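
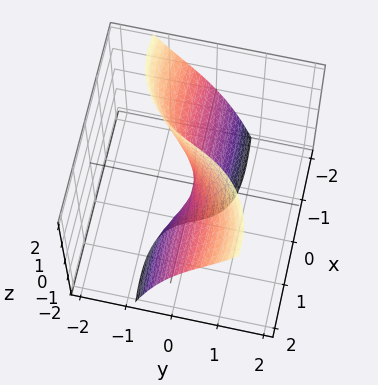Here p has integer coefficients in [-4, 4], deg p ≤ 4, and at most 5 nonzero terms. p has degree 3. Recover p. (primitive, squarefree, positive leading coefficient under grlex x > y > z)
deg p = 3. No degree-2 surface has this shape.
From the axis intercepts and sections: every point of the z-axis in the box is on the surface; every point of the x-axis in the box is on the surface; one y-axis crossing is at y = 0.
Assembling these constraints gives the stated polynomial.

2*x^2*y - 2*x*y^2 + 2*y^3 - 3*x*z + 3*y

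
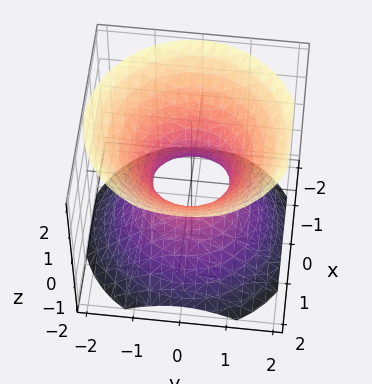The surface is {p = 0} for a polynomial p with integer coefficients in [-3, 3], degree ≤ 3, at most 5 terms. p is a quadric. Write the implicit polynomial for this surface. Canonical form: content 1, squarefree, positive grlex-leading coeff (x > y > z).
3*x^2 + 3*y^2 - 3*z^2 - 2

1. Degree: one connected sheet with a waist; a quadric, so deg p = 2.
2. Symmetries: mirror symmetry z ↦ −z ⇒ only even powers of z; every cross-section ⟂ z is a circle, so x, y appear only via x² + y².
3. From the visible intercepts: no z-intercept at any integer in the box; a circular section at z = 0 has radius between 0 and 1.
4. Matching integer coefficients to the picture gives p.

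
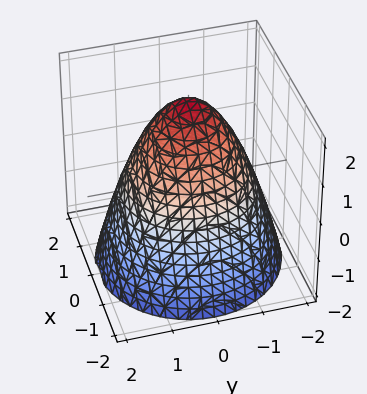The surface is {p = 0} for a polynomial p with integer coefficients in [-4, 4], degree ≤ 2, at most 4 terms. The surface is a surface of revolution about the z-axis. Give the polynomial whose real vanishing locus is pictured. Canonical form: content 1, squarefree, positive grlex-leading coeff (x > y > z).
First, degree: a generic line meets the surface in up to 2 points, so deg p = 2.
Then, symmetries: rotational symmetry about the z-axis ⇒ p depends on x, y only through x² + y².
Then, against the integer gridlines: a circular section at z = 0 has radius between 1 and 2; it crosses the z-axis at the gridline z = 2.
Finally, fitting integer coefficients to these (and the overall shape) gives p.

x^2 + y^2 + z - 2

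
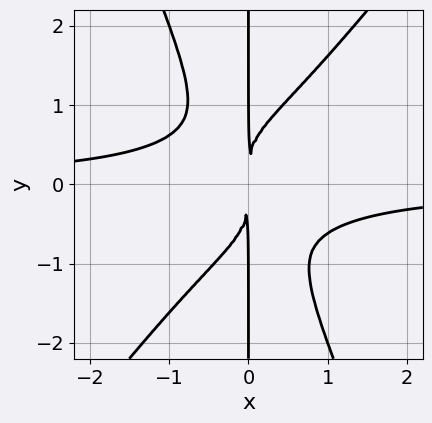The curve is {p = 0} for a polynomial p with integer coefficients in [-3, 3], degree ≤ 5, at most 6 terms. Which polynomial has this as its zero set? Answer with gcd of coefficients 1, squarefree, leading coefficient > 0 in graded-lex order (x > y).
3*x^3*y - x^2*y^2 - x*y^3 + 2*x^2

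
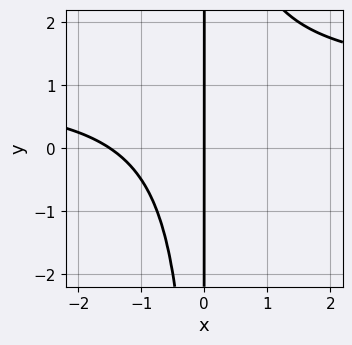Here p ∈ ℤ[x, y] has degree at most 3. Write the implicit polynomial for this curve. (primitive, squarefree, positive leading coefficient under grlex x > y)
1. The degree is 3 — no degree-2 curve has this shape.
2. Checking where it meets the axes: every point of the y-axis in the box is on the curve; one x-axis crossing is at x = 0.
3. Solving for integer coefficients yields p as stated.

2*x^2*y - 2*x^2 - 3*x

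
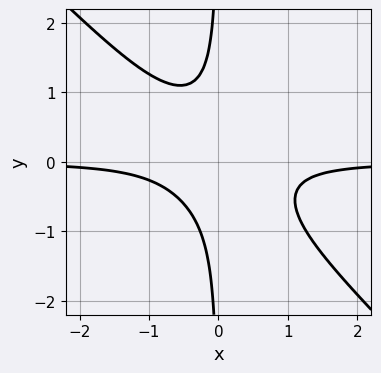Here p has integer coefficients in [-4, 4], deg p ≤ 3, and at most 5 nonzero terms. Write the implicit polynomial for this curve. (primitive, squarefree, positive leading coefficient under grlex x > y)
3*x^2*y + 3*x*y^2 + 1

(a) deg p = 3. No degree-2 curve has this shape.
(b) Reading off the gridlines: the curve avoids every integer x-axis point in the box; it misses every integer gridline on the y-axis.
(c) Matching integer coefficients to the picture gives p.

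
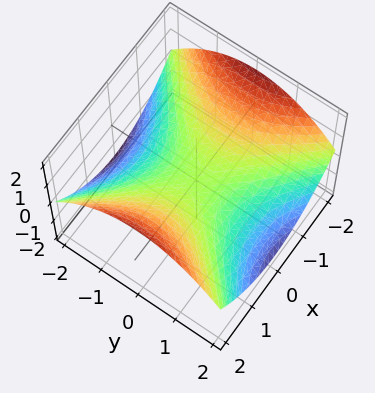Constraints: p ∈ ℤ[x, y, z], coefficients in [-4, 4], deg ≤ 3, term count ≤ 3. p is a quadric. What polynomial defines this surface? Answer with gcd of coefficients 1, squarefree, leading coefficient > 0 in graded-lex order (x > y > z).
x^2 - y^2 - 3*z

The degree is 2 — a hyperbolic paraboloid; a quadric.
Symmetries: it's symmetric under x → −x, forcing even powers of x; the y ↦ −y reflection is a symmetry, so y appears only in even powers.
Checking where it meets the axes: it crosses the x-axis at the gridline x = 0; it crosses the z-axis at the gridline z = 0; one y-axis crossing is at y = 0.
Solving for integer coefficients yields p as stated.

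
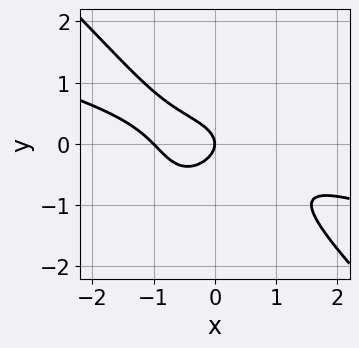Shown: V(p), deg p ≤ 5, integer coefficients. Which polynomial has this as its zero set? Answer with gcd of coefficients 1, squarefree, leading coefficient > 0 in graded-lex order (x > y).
First, the degree is 4 — a generic line meets the curve in up to 4 points.
Then, reading off the gridlines: it meets the y-axis at y = 0 (among the integer gridlines); the x-axis gridline crossings are at x ∈ {-1, 0}.
Finally, matching integer coefficients to the picture gives p.

x^4 + 3*x^3*y + 2*y^4 + 2*y^2 + x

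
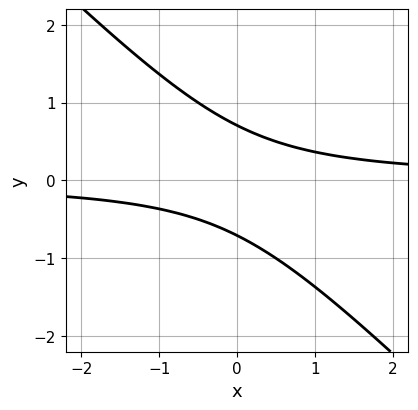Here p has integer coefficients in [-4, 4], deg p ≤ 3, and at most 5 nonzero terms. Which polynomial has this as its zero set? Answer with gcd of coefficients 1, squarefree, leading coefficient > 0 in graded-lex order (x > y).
2*x*y + 2*y^2 - 1

First, degree: the shape is more complex than any degree-1 curve, so deg p = 2.
Then, against the integer gridlines: the curve avoids every integer x-axis point in the box.
Finally, solving for integer coefficients yields p as stated.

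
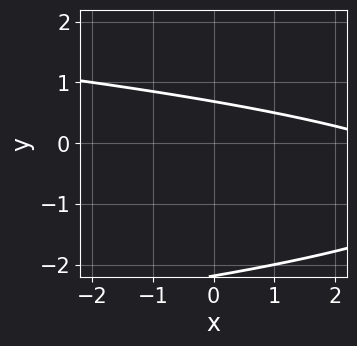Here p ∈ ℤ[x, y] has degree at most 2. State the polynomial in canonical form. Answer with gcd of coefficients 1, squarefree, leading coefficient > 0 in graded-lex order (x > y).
2*y^2 + x + 3*y - 3

1. deg p = 2. A generic line meets the curve in up to 2 points.
2. From the visible intercepts: the curve avoids every integer x-axis point in the box.
3. Assembling these constraints gives the stated polynomial.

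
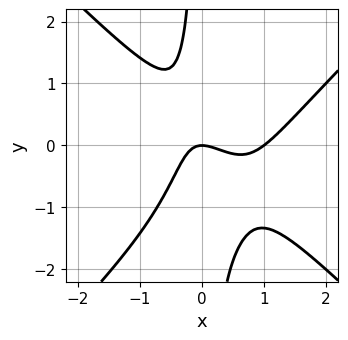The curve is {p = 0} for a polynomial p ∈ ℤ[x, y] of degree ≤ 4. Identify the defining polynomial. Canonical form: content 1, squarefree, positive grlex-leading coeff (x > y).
1. The degree is 3 — no degree-2 curve has this shape.
2. From the axis intercepts and sections: it meets the y-axis at y = 0 (among the integer gridlines); the x-axis gridline crossings are at x ∈ {0, 1}.
3. Solving for integer coefficients yields p as stated.

3*x^3 - 3*x*y^2 - 3*x^2 - 2*x*y - 2*y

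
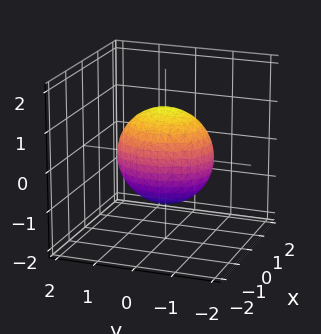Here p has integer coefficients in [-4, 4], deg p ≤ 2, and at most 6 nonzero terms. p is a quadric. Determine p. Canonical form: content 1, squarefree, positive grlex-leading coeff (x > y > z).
(a) Degree: bounded and convex; a quadric, so deg p = 2.
(b) Symmetries: the x ↦ −x reflection is a symmetry, so x appears only in even powers; the z ↦ −z reflection is a symmetry, so z appears only in even powers; the y ↦ −y reflection is a symmetry, so y appears only in even powers.
(c) Checking where it meets the axes: among the integer gridlines, it crosses the x-axis at x ∈ {-1, 1}.
(d) Putting this together gives p.

3*x^2 + 2*y^2 + 2*z^2 - 3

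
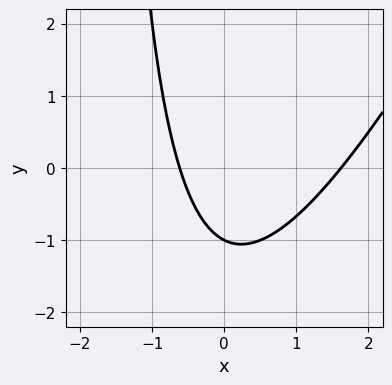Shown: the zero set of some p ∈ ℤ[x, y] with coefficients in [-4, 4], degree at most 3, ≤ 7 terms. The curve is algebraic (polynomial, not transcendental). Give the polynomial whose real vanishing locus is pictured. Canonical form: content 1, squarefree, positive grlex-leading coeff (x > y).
2*x^2 - x*y - 2*x - 2*y - 2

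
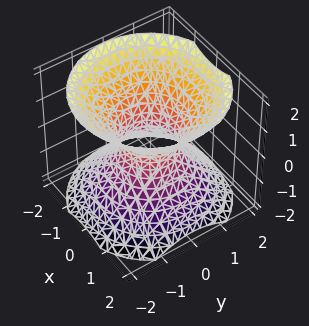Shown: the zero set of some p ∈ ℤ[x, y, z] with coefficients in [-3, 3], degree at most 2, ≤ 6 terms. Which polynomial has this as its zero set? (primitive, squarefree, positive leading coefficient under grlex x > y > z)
deg p = 2.
By symmetry, every cross-section ⟂ z is a circle, so x, y appear only via x² + y².
Reading off the gridlines: the surface avoids every integer z-axis point in the box; a circular section at z = 0 has radius between 0 and 1.
Assembling these constraints gives the stated polynomial.

3*x^2 + 3*y^2 - 3*z^2 - 2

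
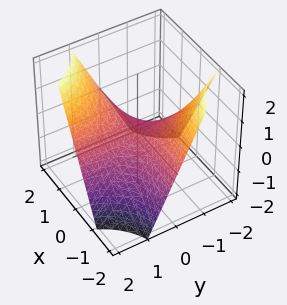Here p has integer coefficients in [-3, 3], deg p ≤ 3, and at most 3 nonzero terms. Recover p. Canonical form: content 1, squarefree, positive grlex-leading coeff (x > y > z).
First, the degree is 2 — a hyperbolic paraboloid; a quadric.
Then, reading off the gridlines: every point of the y-axis in the box is on the surface; it meets the z-axis at z = 0 (among the integer gridlines).
Finally, together with the visible shape, these determine p as stated.

x*y - z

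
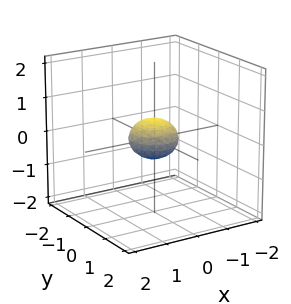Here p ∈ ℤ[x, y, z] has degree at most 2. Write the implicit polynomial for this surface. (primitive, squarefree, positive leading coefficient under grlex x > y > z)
2*x^2 + 2*y^2 + 3*z^2 - 1

(a) Degree: a closed, bounded, convex surface; a quadric, so deg p = 2.
(b) Symmetries: it's symmetric under z → −z, forcing even powers of z; the surface is invariant under rotation about z: p = q(x² + y², z).
(c) From the visible intercepts: a circular section at z = 0 has radius between 0 and 1.
(d) Solving for integer coefficients yields p as stated.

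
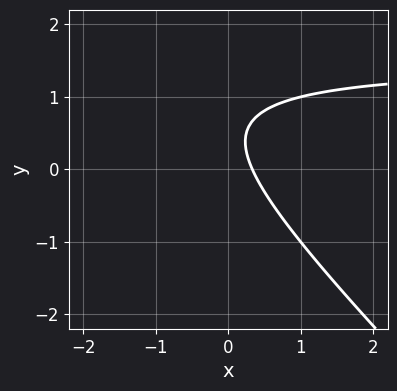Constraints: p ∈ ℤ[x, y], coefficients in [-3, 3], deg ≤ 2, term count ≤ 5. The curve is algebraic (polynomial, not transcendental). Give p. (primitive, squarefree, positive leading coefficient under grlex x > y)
1. deg p = 2. No degree-1 curve has this shape.
2. From the visible intercepts: it misses every integer gridline on the y-axis.
3. These observations pin down the coefficients.

2*x*y + 2*y^2 - 3*x - 2*y + 1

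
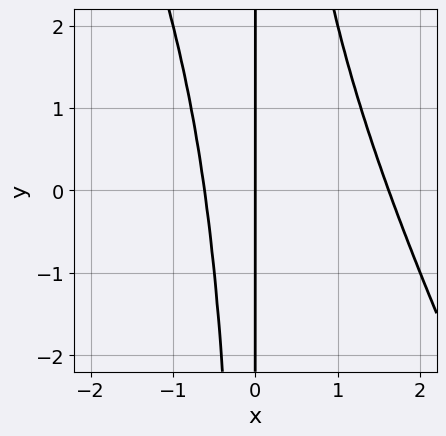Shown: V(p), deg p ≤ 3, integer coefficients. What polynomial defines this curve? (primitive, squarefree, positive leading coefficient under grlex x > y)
First, degree: the shape is more complex than any degree-2 curve, so deg p = 3.
Then, from the axis intercepts and sections: the visible y-axis segment lies entirely on the curve; it crosses the x-axis at the gridline x = 0.
Finally, matching integer coefficients to the picture gives p.

2*x^3 + x^2*y - 2*x^2 - 2*x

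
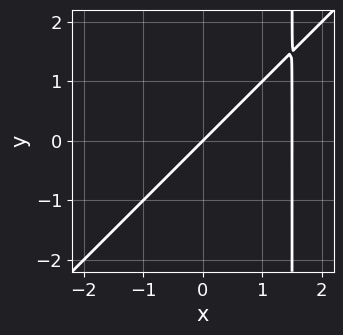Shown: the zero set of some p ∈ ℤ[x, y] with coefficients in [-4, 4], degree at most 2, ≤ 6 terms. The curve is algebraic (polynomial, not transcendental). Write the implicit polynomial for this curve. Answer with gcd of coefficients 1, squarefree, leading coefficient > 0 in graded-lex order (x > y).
1. The degree is 2 — no degree-1 curve has this shape.
2. Reading off the gridlines: it crosses the x-axis at the gridline x = 0; it meets the y-axis at y = 0 (among the integer gridlines).
3. Putting this together gives p.

2*x^2 - 2*x*y - 3*x + 3*y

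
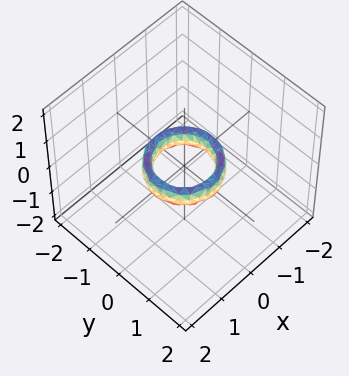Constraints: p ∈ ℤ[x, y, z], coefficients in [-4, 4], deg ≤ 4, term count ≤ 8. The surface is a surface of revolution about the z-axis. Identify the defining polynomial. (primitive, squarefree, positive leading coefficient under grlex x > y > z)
2*x^4 + 4*x^2*y^2 + 2*y^4 - 3*x^2 - 3*y^2 + z^2 + 1

The degree is 4 — no degree-3 surface has this shape.
By symmetry, every cross-section ⟂ z is a circle, so x, y appear only via x² + y².
Against the integer gridlines: among the integer gridlines, it crosses the x-axis at x ∈ {-1, 1}; the y-axis gridline crossings are at y ∈ {-1, 1}; a circular section at z = 0 has radius between 0 and 1.
These observations pin down the coefficients.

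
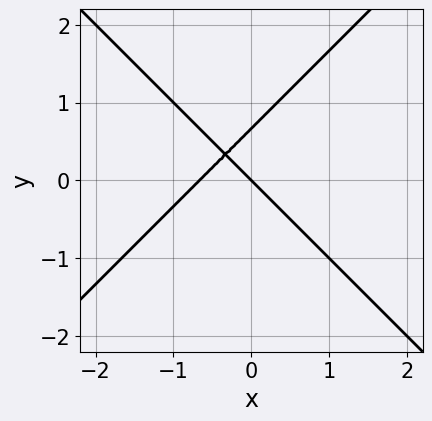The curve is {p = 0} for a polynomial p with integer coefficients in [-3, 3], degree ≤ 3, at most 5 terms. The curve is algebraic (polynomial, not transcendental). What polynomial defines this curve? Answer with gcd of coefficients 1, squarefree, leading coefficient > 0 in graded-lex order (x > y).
3*x^2 - 3*y^2 + 2*x + 2*y

(a) Degree: no degree-1 curve has this shape, so deg p = 2.
(b) From the visible intercepts: it crosses the x-axis at the gridline x = 0; one y-axis crossing is at y = 0.
(c) Solving for integer coefficients yields p as stated.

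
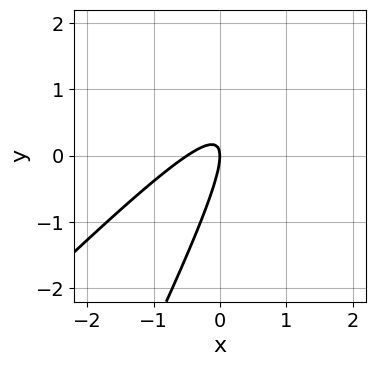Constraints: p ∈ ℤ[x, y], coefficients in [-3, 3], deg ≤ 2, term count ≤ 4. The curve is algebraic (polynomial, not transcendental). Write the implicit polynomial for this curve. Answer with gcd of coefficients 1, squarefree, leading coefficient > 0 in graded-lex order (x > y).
2*x^2 - 3*x*y + y^2 + x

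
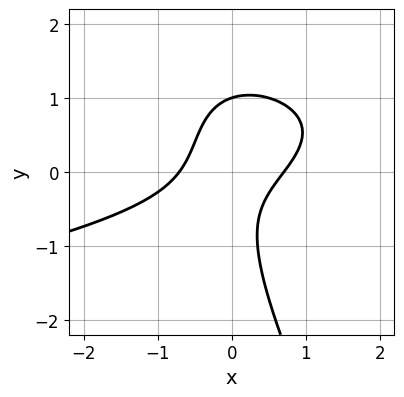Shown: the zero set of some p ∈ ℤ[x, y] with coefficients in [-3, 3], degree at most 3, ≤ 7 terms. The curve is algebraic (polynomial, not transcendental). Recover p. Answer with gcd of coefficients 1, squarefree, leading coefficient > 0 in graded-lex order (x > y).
2*x*y^2 + y^3 + 2*x^2 - 3*x*y - 1

(a) The degree is 3 — a generic line meets the curve in up to 3 points.
(b) Observable constraints: it crosses the y-axis at the gridline y = 1.
(c) Solving for integer coefficients yields p as stated.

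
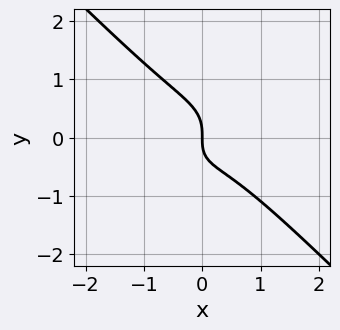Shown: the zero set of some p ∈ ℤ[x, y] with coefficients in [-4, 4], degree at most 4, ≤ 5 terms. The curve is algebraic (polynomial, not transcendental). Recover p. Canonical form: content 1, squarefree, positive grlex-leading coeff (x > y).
3*x^3 + 3*y^3 + x*y + 2*x

(a) deg p = 3. A generic line meets the curve in up to 3 points.
(b) Checking where it meets the axes: one x-axis crossing is at x = 0; it crosses the y-axis at the gridline y = 0.
(c) Together with the visible shape, these determine p as stated.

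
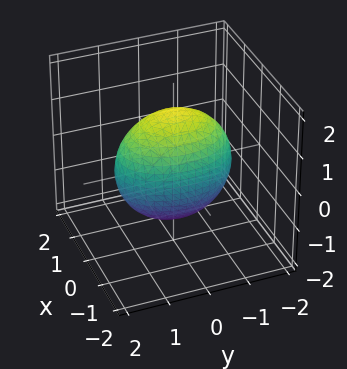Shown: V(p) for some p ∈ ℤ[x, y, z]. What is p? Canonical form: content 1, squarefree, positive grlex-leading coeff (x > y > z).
2*x^2 + y^2 + z^2 - 2

1. The degree is 2 — a closed, bounded, convex surface; a quadric.
2. Symmetries: mirror symmetry z ↦ −z ⇒ only even powers of z; mirror symmetry x ↦ −x ⇒ only even powers of x; it's symmetric under y → −y, forcing even powers of y.
3. From the axis intercepts and sections: among the integer gridlines, it crosses the x-axis at x ∈ {-1, 1}.
4. Putting this together gives p.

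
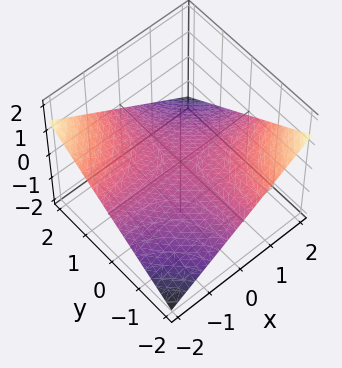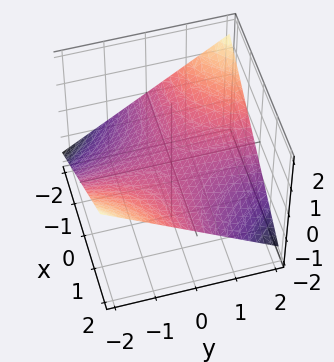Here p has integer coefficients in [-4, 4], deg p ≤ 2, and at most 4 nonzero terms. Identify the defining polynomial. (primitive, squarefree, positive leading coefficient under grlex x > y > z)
1. Degree: a hyperbolic paraboloid; a quadric, so deg p = 2.
2. Checking where it meets the axes: one z-axis crossing is at z = 0; every point of the y-axis in the box is on the surface.
3. Fitting integer coefficients to these (and the overall shape) gives p. Check: (2, 0, 0) on the x-axis lies on the surface, and p(2, 0, 0) = 0. ✓

x*y + 3*z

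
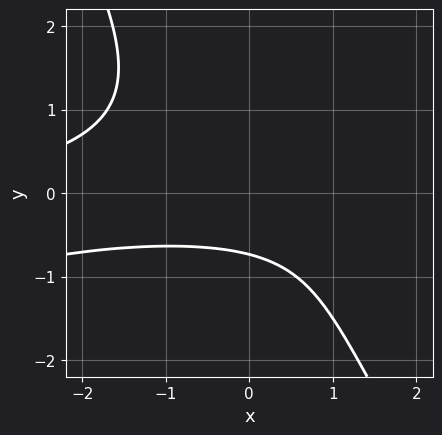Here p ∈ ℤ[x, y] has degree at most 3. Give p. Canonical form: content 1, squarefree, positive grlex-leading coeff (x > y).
1. deg p = 3. No degree-2 curve has this shape.
2. Against the integer gridlines: it misses every integer gridline on the x-axis.
3. Assembling these constraints gives the stated polynomial.

x^2*y - 3*x*y^2 - 2*y^3 - 3*y - 3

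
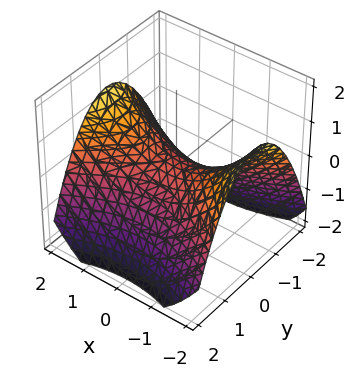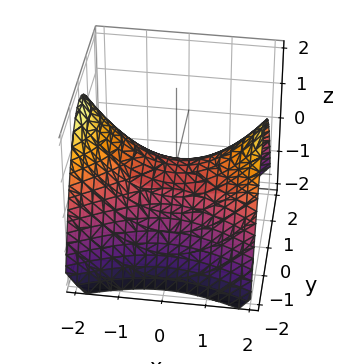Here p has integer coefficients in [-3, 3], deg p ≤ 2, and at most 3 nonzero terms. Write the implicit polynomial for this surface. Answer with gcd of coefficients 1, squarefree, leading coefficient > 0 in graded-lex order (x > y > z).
x^2 - 2*y^2 - 3*z

The degree is 2 — a hyperbolic paraboloid; a quadric.
Symmetries: mirror symmetry x ↦ −x ⇒ only even powers of x; mirror symmetry y ↦ −y ⇒ only even powers of y.
Observable constraints: it crosses the z-axis at the gridline z = 0; it crosses the x-axis at the gridline x = 0.
Assembling these constraints gives the stated polynomial.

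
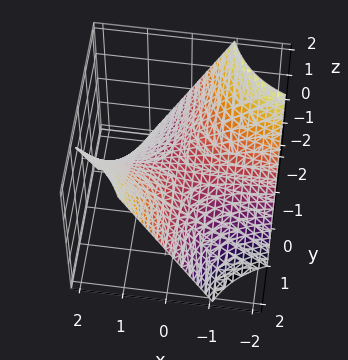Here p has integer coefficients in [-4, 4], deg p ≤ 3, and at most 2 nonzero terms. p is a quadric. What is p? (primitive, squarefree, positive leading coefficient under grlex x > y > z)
x*y - z

First, degree: a saddle surface; a quadric, so deg p = 2.
Next, checking where it meets the axes: it meets the z-axis at z = 0 (among the integer gridlines); the visible x-axis segment lies entirely on the surface; every point of the y-axis in the box is on the surface.
Finally, putting this together gives p.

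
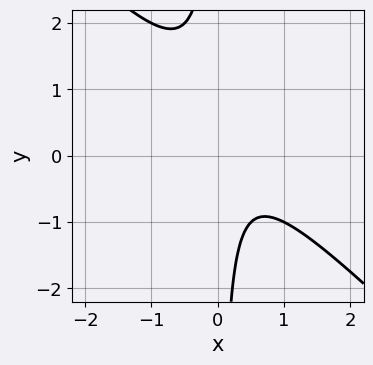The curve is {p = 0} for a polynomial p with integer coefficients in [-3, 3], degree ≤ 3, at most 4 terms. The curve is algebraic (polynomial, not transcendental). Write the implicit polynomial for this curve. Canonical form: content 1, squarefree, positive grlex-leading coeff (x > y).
(a) Degree: no degree-1 curve has this shape, so deg p = 2.
(b) Checking where it meets the axes: the curve avoids every integer x-axis point in the box; it misses every integer gridline on the y-axis.
(c) Fitting integer coefficients to these (and the overall shape) gives p.

2*x^2 + 2*x*y - x + 1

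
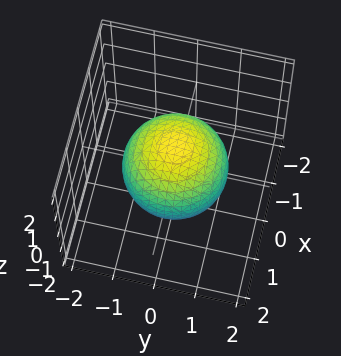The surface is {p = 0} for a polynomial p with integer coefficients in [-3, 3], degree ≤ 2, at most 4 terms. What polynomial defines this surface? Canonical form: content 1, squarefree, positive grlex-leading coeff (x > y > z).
First, deg p = 2. Bounded and convex; a quadric.
Next, symmetries: mirror symmetry z ↦ −z ⇒ only even powers of z; rotational symmetry about the z-axis ⇒ p depends on x, y only through x² + y².
Next, reading off the gridlines: a circular section at z = 0 has radius between 1 and 2.
Finally, matching integer coefficients to the picture gives p.

2*x^2 + 2*y^2 + 2*z^2 - 3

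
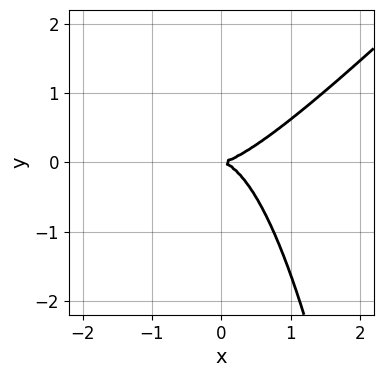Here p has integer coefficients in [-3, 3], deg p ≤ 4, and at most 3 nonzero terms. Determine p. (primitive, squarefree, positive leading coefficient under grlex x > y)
x^3 - x^2*y - y^2

Degree: no degree-2 curve has this shape, so deg p = 3.
Against the integer gridlines: it meets the y-axis at y = 0 (among the integer gridlines); one x-axis crossing is at x = 0.
Together with the visible shape, these determine p as stated.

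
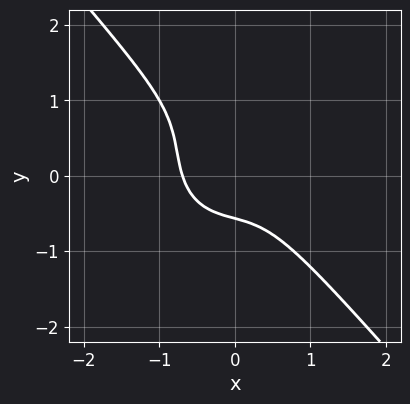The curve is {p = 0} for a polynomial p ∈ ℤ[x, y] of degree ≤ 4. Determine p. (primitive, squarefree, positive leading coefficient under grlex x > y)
3*x^3 + 2*y^3 - 2*x*y - 2*y^2 + 1

1. deg p = 3.
2. The integer polynomial consistent with all of this is the stated p.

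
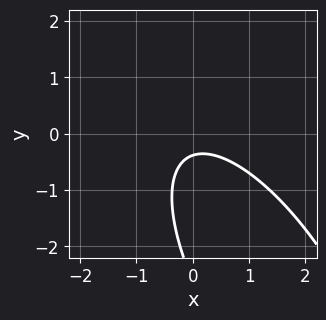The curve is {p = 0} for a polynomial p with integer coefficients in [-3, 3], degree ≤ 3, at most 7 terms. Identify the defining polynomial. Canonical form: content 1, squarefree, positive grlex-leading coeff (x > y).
First, the degree is 2 — no degree-1 curve has this shape.
Then, from the visible intercepts: the curve avoids every integer x-axis point in the box.
Finally, fitting integer coefficients to these (and the overall shape) gives p.

2*x^2 + 2*x*y + y^2 + 3*y + 1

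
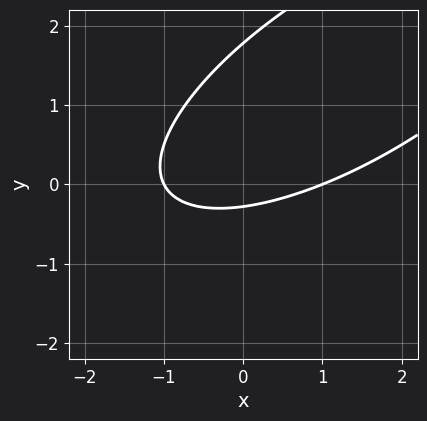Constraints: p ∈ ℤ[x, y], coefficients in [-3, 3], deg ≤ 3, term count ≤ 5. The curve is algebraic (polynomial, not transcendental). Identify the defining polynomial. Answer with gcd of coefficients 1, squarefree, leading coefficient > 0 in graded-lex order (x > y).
x^2 - 2*x*y + 2*y^2 - 3*y - 1

Degree: no degree-1 curve has this shape, so deg p = 2.
Reading off the gridlines: among the integer gridlines, it crosses the x-axis at x ∈ {-1, 1}.
Assembling these constraints gives the stated polynomial.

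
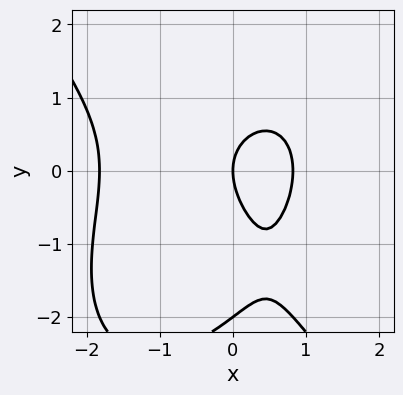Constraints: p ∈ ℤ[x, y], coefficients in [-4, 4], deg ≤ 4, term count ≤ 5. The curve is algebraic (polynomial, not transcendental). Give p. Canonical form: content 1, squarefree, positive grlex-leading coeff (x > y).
(a) Degree: a generic line meets the curve in up to 3 points, so deg p = 3.
(b) Checking where it meets the axes: among the integer gridlines, it crosses the y-axis at y ∈ {-2, 0}; one x-axis crossing is at x = 0.
(c) Together with the visible shape, these determine p as stated.

2*x^3 + y^3 + 2*x^2 + 2*y^2 - 3*x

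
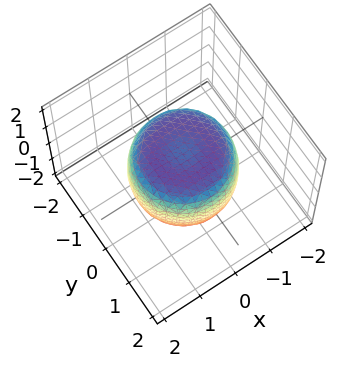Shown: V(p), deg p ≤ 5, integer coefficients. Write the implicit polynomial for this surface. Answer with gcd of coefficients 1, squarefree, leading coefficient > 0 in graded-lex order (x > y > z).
x^4 + 2*x^2*y^2 + y^4 - x^2 - y^2 + z^2 - 1

1. The degree is 4 — no degree-3 surface has this shape.
2. Symmetries: every cross-section ⟂ z is a circle, so x, y appear only via x² + y².
3. Reading off the gridlines: among the integer gridlines, it crosses the z-axis at z ∈ {-1, 1}; a circular section at z = -1 has radius exactly 1.
4. Fitting integer coefficients to these (and the overall shape) gives p.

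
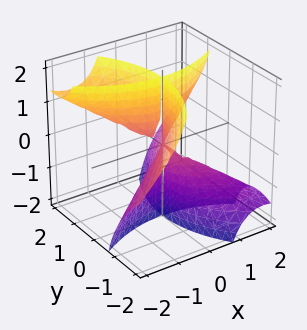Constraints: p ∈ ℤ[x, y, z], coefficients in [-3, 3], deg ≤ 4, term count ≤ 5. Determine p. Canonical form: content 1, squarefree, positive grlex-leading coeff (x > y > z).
x^3 - 3*x*y*z - y^3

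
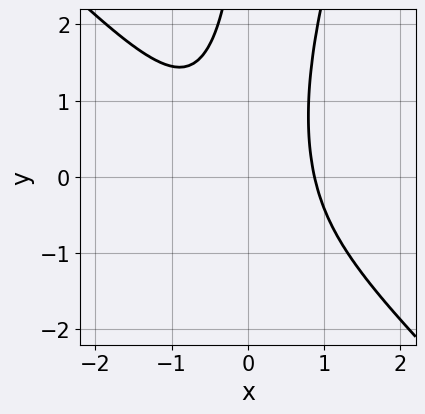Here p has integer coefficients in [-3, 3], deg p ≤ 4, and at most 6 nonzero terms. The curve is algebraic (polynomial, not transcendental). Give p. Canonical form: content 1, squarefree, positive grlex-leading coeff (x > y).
3*x^3 + 2*x^2*y - x*y^2 - 2

First, degree: the shape is more complex than any degree-2 curve, so deg p = 3.
Then, reading off the gridlines: the curve avoids every integer y-axis point in the box.
Finally, together with the visible shape, these determine p as stated.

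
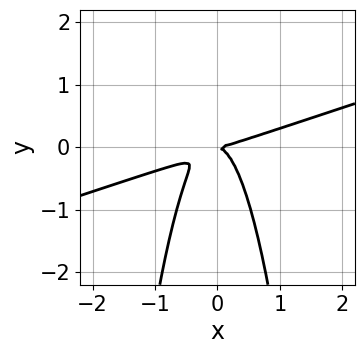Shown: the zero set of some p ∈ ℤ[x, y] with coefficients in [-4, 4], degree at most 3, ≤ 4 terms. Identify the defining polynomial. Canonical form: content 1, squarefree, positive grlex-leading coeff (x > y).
deg p = 3. No degree-2 curve has this shape.
Checking where it meets the axes: it crosses the y-axis at the gridline y = 0; it meets the x-axis at x = 0 (among the integer gridlines).
The integer polynomial consistent with all of this is the stated p.

x^3 - 3*x^2*y - y^2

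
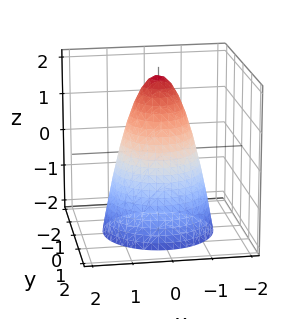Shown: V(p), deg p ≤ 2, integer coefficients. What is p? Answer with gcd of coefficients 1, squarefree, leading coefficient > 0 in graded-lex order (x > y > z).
2*x^2 + 2*y^2 + z - 2

The degree is 2 — no degree-1 surface has this shape.
Symmetries: rotational symmetry about the z-axis ⇒ p depends on x, y only through x² + y².
Checking where it meets the axes: a circular section at z = -1 has radius between 1 and 2; one z-axis crossing is at z = 2; among the integer gridlines, it crosses the y-axis at y ∈ {-1, 1}.
The integer polynomial consistent with all of this is the stated p. Check: (-1, 0, 0) on the x-axis lies on the surface, and p(-1, 0, 0) = 0. ✓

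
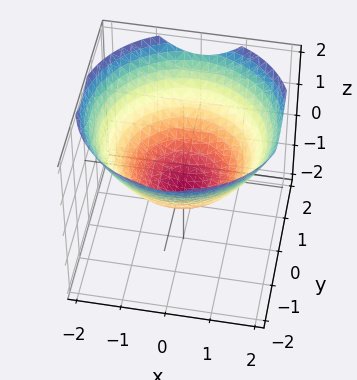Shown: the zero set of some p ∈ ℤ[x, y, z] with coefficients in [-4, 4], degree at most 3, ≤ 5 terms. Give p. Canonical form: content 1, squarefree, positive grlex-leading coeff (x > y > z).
The degree is 2 — a generic line meets the surface in up to 2 points.
Symmetries: rotational symmetry about the z-axis ⇒ p depends on x, y only through x² + y².
From the visible intercepts: among the integer gridlines, it crosses the x-axis at x ∈ {-1, 1}; the y-axis gridline crossings are at y ∈ {-1, 1}; a circular section at z = 0 has radius exactly 1.
The integer polynomial consistent with all of this is the stated p.

x^2 + y^2 - 2*z - 1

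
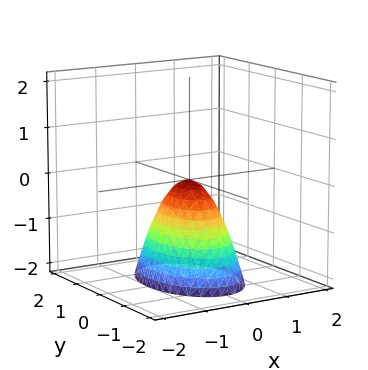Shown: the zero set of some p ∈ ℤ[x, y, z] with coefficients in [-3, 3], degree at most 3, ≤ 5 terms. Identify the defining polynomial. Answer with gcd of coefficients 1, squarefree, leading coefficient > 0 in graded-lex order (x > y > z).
2*x^2 + y^2 + z

First, deg p = 2. A paraboloid; a quadric.
Next, symmetries: the y ↦ −y reflection is a symmetry, so y appears only in even powers; the x ↦ −x reflection is a symmetry, so x appears only in even powers.
Next, checking where it meets the axes: one x-axis crossing is at x = 0; one z-axis crossing is at z = 0; it meets the y-axis at y = 0 (among the integer gridlines).
Finally, together with the visible shape, these determine p as stated.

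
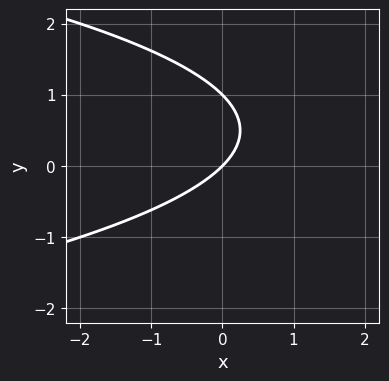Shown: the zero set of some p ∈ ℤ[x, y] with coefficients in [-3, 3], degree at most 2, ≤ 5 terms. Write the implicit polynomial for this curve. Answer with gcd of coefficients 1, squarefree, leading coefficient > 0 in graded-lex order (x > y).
y^2 + x - y

First, deg p = 2. No degree-1 curve has this shape.
Next, observable constraints: the y-axis gridline crossings are at y ∈ {0, 1}; it crosses the x-axis at the gridline x = 0.
Finally, fitting integer coefficients to these (and the overall shape) gives p.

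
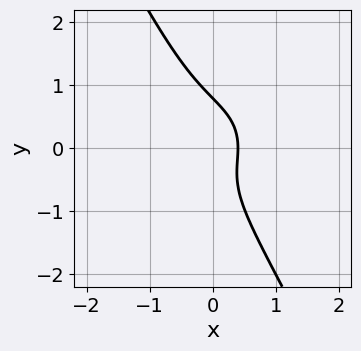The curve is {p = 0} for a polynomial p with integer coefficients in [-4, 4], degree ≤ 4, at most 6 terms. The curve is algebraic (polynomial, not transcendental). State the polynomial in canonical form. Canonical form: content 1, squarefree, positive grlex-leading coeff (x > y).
3*x^3 + 3*x*y^2 + 2*y^3 + 2*x - 1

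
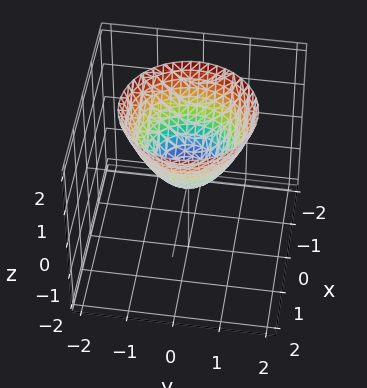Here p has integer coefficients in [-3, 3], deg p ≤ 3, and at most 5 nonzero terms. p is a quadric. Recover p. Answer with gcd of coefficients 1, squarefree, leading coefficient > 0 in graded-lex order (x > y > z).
Degree: a single bowl opening along one axis; a quadric, so deg p = 2.
Symmetries: rotational symmetry about the z-axis ⇒ p depends on x, y only through x² + y².
Checking where it meets the axes: it meets the x-axis at x = 0 (among the integer gridlines); one y-axis crossing is at y = 0; a circular section at z = 1 has radius exactly 1; one z-axis crossing is at z = 0.
Matching integer coefficients to the picture gives p.

x^2 + y^2 - z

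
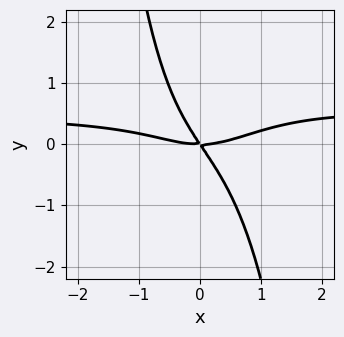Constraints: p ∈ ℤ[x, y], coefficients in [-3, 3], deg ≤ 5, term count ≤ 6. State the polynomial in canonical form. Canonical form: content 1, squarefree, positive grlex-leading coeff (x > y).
2*x^3*y - x^3 - x^2*y + 3*x*y + 2*y^2

1. Degree: the shape is more complex than any degree-3 curve, so deg p = 4.
2. Checking where it meets the axes: it meets the x-axis at x = 0 (among the integer gridlines); it crosses the y-axis at the gridline y = 0.
3. Matching integer coefficients to the picture gives p.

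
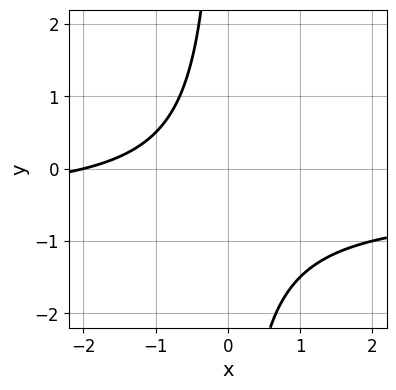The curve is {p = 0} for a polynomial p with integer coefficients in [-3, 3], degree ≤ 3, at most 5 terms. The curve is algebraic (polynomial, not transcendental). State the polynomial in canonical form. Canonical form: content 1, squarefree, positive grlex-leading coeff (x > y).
First, the degree is 2 — a generic line meets the curve in up to 2 points.
Then, observable constraints: it meets the x-axis at x = -2 (among the integer gridlines); the curve avoids every integer y-axis point in the box.
Finally, these observations pin down the coefficients.

2*x*y + x + 2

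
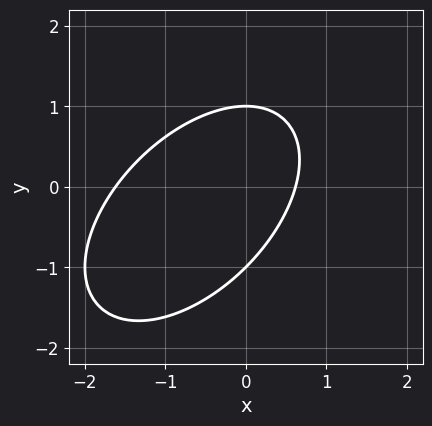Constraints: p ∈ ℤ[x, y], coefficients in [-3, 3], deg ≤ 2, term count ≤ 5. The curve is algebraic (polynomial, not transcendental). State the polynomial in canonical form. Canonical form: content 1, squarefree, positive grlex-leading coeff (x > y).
1. Degree: a generic line meets the curve in up to 2 points, so deg p = 2.
2. From the axis intercepts and sections: the y-axis gridline crossings are at y ∈ {-1, 1}.
3. Putting this together gives p.

x^2 - x*y + y^2 + x - 1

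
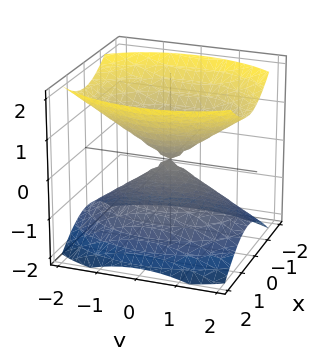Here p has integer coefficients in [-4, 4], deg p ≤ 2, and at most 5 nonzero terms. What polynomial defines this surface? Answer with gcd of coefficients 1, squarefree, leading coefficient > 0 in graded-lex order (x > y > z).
2*x^2 + y^2 - 2*z^2

The picture has 2 separate pieces.
Degree: two nappes meeting at a single point; a quadric, so deg p = 2.
Symmetries: mirror symmetry y ↦ −y ⇒ only even powers of y; mirror symmetry z ↦ −z ⇒ only even powers of z; it's symmetric under x → −x, forcing even powers of x.
From the axis intercepts and sections: it meets the x-axis at x = 0 (among the integer gridlines); it meets the y-axis at y = 0 (among the integer gridlines); it crosses the z-axis at the gridline z = 0.
Together with the visible shape, these determine p as stated.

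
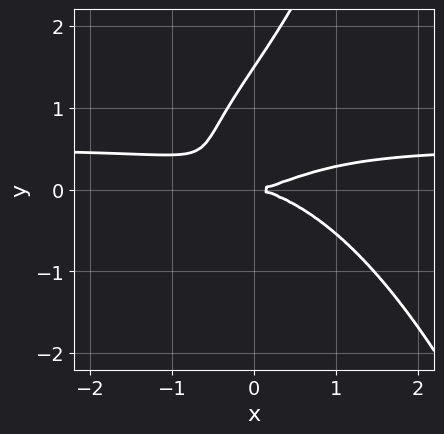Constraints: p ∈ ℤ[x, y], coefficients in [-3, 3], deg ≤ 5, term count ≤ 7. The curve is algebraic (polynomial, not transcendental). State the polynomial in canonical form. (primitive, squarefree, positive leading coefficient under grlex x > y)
First, deg p = 4. A generic line meets the curve in up to 4 points.
Then, from the visible intercepts: one y-axis crossing is at y = 0; one x-axis crossing is at x = 0.
Finally, putting this together gives p.

2*x^3*y - x^3 + 3*x*y^2 - 2*y^3 + 3*y^2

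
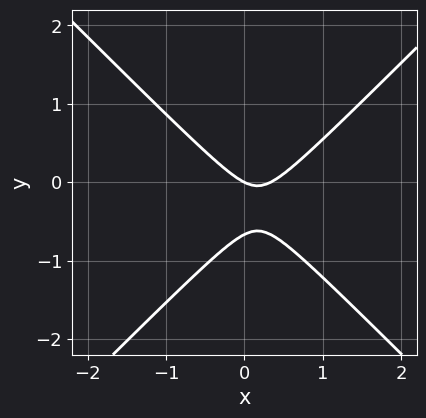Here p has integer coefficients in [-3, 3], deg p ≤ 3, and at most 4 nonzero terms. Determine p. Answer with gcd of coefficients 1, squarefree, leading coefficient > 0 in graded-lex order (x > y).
(a) deg p = 2. The shape is more complex than any degree-1 curve.
(b) Against the integer gridlines: it crosses the y-axis at the gridline y = 0; one x-axis crossing is at x = 0.
(c) Putting this together gives p.

3*x^2 - 3*y^2 - x - 2*y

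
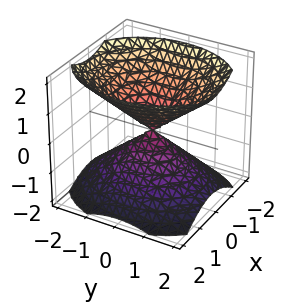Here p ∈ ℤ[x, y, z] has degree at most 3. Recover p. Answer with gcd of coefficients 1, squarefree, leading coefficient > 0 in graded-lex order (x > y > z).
3*x^2 + 2*y^2 - 3*z^2

(a) There are 2 components. Treating them together as one polynomial.
(b) deg p = 2. A double cone through the origin; a quadric.
(c) Symmetries: mirror symmetry y ↦ −y ⇒ only even powers of y; mirror symmetry z ↦ −z ⇒ only even powers of z; it's symmetric under x → −x, forcing even powers of x.
(d) Reading off the gridlines: one y-axis crossing is at y = 0; one z-axis crossing is at z = 0.
(e) These observations pin down the coefficients.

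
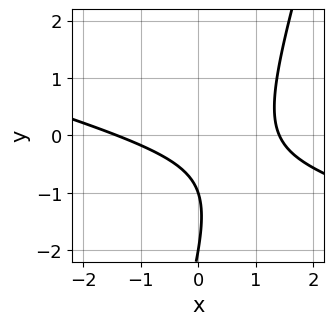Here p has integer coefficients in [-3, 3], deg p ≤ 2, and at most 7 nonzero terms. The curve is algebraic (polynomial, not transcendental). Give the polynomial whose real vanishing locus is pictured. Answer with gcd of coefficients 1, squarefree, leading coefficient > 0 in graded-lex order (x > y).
x^2 + 3*x*y - y^2 - 3*y - 2

1. The degree is 2 — a generic line meets the curve in up to 2 points.
2. Against the integer gridlines: among the integer gridlines, it crosses the y-axis at y ∈ {-2, -1}.
3. These observations pin down the coefficients.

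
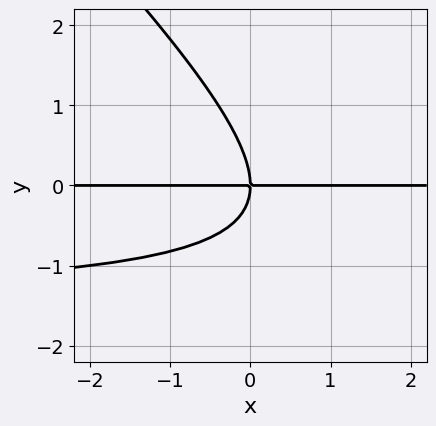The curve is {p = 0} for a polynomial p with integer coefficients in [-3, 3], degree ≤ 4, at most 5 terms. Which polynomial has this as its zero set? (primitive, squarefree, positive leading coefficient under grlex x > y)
2*x*y^2 + 2*y^3 + 3*x*y

1. deg p = 3.
2. Reading off the gridlines: every point of the x-axis in the box is on the curve; it crosses the y-axis at the gridline y = 0.
3. Fitting integer coefficients to these (and the overall shape) gives p.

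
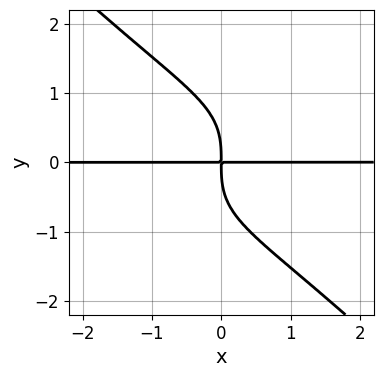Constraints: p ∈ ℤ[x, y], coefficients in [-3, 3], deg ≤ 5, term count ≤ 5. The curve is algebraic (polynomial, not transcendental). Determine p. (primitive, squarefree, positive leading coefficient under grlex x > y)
Degree: the shape is more complex than any degree-3 curve, so deg p = 4.
Against the integer gridlines: every point of the x-axis in the box is on the curve.
Matching integer coefficients to the picture gives p.

x^2*y^2 - y^4 - 2*x*y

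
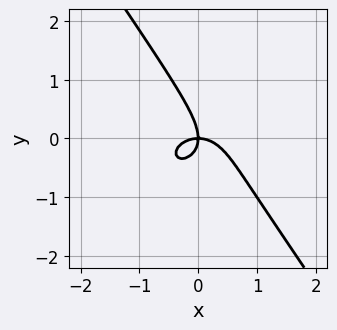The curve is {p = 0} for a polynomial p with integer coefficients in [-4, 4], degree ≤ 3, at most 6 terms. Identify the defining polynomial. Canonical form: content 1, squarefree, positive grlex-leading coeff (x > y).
First, degree: a generic line meets the curve in up to 3 points, so deg p = 3.
Then, against the integer gridlines: one x-axis crossing is at x = 0; it crosses the y-axis at the gridline y = 0.
Finally, the integer polynomial consistent with all of this is the stated p.

x^3 + x*y^2 + y^3 + x*y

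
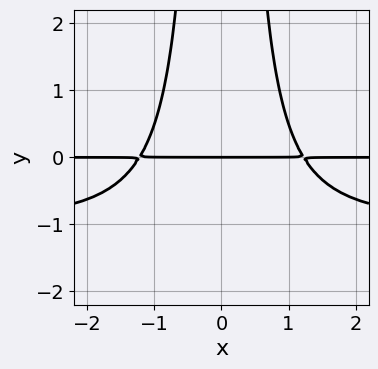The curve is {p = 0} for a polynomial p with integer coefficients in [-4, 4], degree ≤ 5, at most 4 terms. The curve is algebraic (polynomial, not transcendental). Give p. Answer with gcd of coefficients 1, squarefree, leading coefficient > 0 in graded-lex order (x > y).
The degree is 4 — the shape is more complex than any degree-3 curve.
Symmetries: it's symmetric under x → −x, forcing even powers of x.
Against the integer gridlines: every point of the x-axis in the box is on the curve; one y-axis crossing is at y = 0.
Matching integer coefficients to the picture gives p.

2*x^2*y^2 + 2*x^2*y - 3*y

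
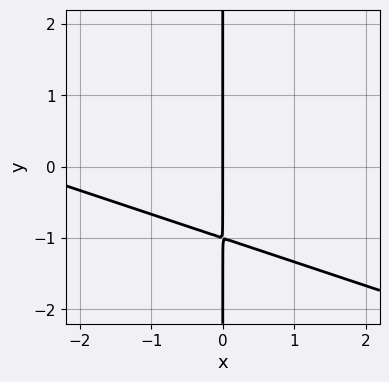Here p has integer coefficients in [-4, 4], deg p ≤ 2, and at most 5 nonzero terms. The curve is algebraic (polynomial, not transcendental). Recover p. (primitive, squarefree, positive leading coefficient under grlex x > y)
(a) deg p = 2.
(b) From the visible intercepts: one x-axis crossing is at x = 0; the visible y-axis segment lies entirely on the curve.
(c) Putting this together gives p.

x^2 + 3*x*y + 3*x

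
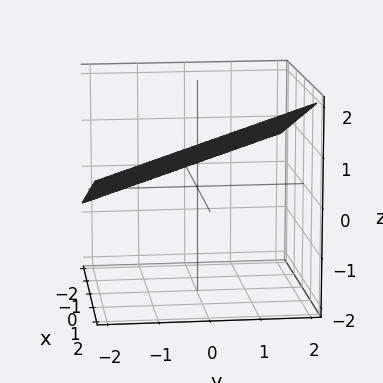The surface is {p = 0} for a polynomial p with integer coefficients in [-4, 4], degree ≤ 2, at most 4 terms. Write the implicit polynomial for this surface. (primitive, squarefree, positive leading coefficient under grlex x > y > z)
x + y - 3*z + 2

The degree is 1 — every cross-section is a straight line — this is a plane.
From the axis intercepts and sections: it crosses the x-axis at the gridline x = -2; it meets the y-axis at y = -2 (among the integer gridlines).
Fitting integer coefficients to these (and the overall shape) gives p.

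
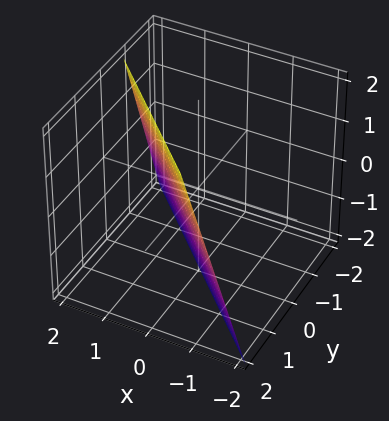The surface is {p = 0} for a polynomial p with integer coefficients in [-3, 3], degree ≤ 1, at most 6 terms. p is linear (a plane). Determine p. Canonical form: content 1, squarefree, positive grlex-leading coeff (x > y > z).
3*x + 3*y - z - 2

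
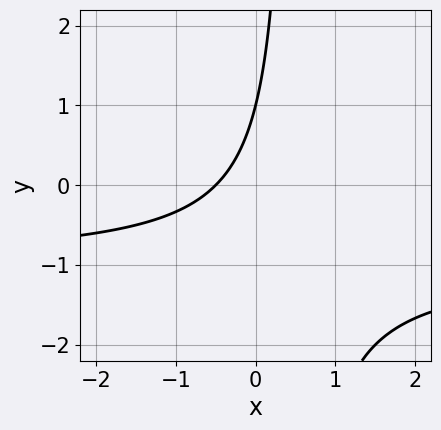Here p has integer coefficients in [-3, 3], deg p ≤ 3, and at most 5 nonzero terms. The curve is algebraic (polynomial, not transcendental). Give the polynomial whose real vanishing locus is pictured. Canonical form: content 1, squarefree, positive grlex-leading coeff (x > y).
deg p = 2.
From the axis intercepts and sections: one y-axis crossing is at y = 1.
These observations pin down the coefficients.

2*x*y + 2*x - y + 1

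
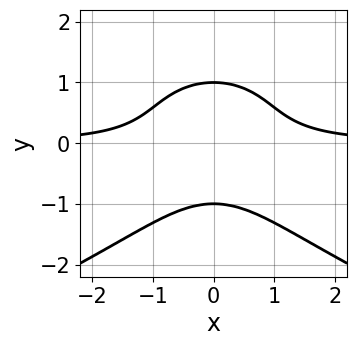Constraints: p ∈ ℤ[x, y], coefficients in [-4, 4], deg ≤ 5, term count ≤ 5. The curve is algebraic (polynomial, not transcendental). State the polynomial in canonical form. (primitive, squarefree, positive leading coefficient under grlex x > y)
2*y^4 + 3*x^2*y - 2

1. The degree is 4 — the shape is more complex than any degree-3 curve.
2. Symmetries: the x ↦ −x reflection is a symmetry, so x appears only in even powers.
3. From the axis intercepts and sections: the y-axis gridline crossings are at y ∈ {-1, 1}; no x-intercept at any integer in the box.
4. Solving for integer coefficients yields p as stated.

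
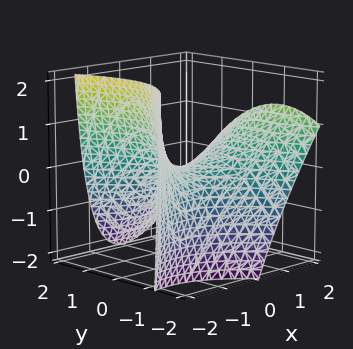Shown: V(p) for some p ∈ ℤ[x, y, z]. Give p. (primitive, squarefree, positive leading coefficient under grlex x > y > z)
x^2 - x*y - x*z - y^2 - 2*z

First, degree: no degree-1 surface has this shape, so deg p = 2.
Next, against the integer gridlines: one y-axis crossing is at y = 0; one x-axis crossing is at x = 0; it crosses the z-axis at the gridline z = 0.
Finally, together with the visible shape, these determine p as stated.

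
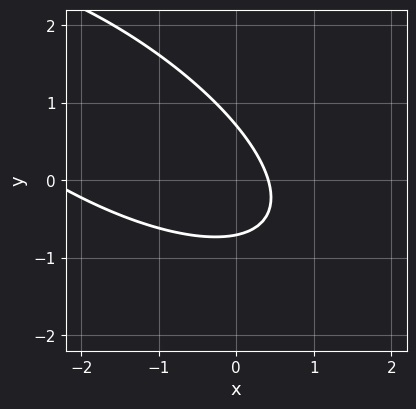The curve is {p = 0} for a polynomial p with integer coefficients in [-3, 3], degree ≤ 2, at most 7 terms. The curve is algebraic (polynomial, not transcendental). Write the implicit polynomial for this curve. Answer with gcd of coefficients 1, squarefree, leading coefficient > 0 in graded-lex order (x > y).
x^2 + 2*x*y + 2*y^2 + 2*x - 1

First, deg p = 2. The shape is more complex than any degree-1 curve.
Finally, the integer polynomial consistent with all of this is the stated p.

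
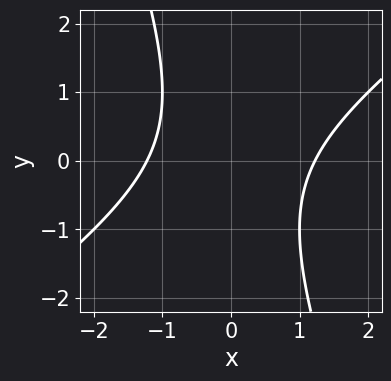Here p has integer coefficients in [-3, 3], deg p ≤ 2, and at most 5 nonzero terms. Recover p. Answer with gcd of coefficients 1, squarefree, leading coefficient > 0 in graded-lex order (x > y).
First, deg p = 2. No degree-1 curve has this shape.
Then, reading off the gridlines: it misses every integer gridline on the y-axis.
Finally, the integer polynomial consistent with all of this is the stated p.

2*x^2 - 2*x*y - y^2 - 3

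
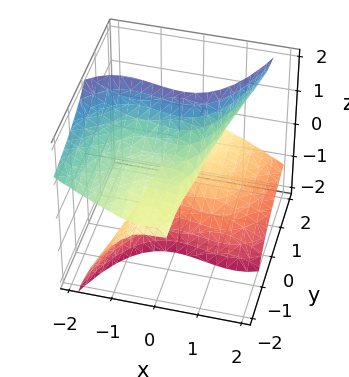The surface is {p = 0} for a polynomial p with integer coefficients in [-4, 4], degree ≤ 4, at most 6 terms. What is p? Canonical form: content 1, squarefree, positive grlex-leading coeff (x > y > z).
2*x^3 + 2*x^2*z - 3*y*z^2 + z^3 - 2*z

The degree is 3 — a generic line meets the surface in up to 3 points.
From the axis intercepts and sections: it meets the z-axis at z = 0 (among the integer gridlines); it meets the x-axis at x = 0 (among the integer gridlines); every point of the y-axis in the box is on the surface.
The integer polynomial consistent with all of this is the stated p.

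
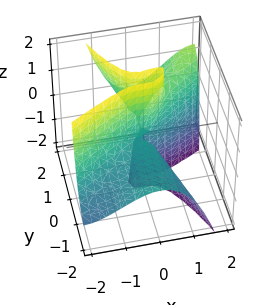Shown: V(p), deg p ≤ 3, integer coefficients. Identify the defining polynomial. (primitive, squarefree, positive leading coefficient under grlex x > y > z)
2*x^3 - 3*x^2*y + 2*y^2*z - y*z

First, deg p = 3. No degree-2 surface has this shape.
Then, against the integer gridlines: every point of the z-axis in the box is on the surface; one x-axis crossing is at x = 0; every point of the y-axis in the box is on the surface.
Finally, the integer polynomial consistent with all of this is the stated p.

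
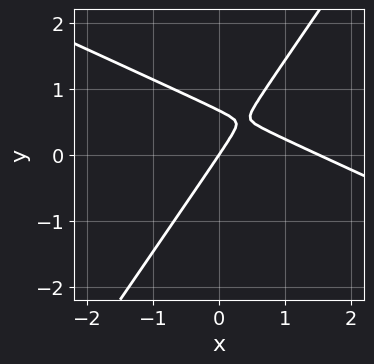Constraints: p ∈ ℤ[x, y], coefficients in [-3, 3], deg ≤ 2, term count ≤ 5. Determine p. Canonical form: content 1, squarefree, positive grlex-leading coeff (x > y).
2*x^2 + 3*x*y - 3*y^2 - 3*x + 2*y

First, the degree is 2 — no degree-1 curve has this shape.
Then, from the visible intercepts: one y-axis crossing is at y = 0; it meets the x-axis at x = 0 (among the integer gridlines).
Finally, these observations pin down the coefficients.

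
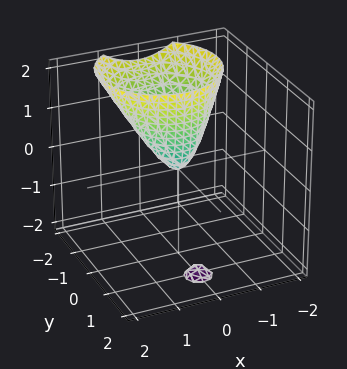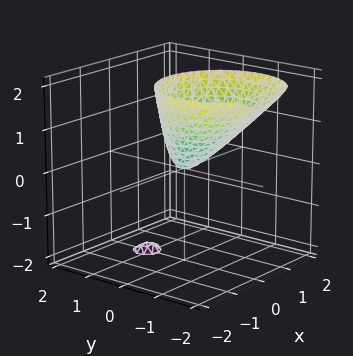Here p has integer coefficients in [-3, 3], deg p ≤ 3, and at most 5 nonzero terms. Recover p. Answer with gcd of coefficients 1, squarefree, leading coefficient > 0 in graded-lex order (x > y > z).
1. The picture has 2 separate pieces. Treating them together as one polynomial.
2. The degree is 2 — a generic line meets the surface in up to 2 points.
3. From the visible intercepts: it meets the z-axis at z = 0 (among the integer gridlines); it meets the x-axis at x = 0 (among the integer gridlines).
4. These observations pin down the coefficients.

2*x^2 + 2*y^2 + 2*y*z - z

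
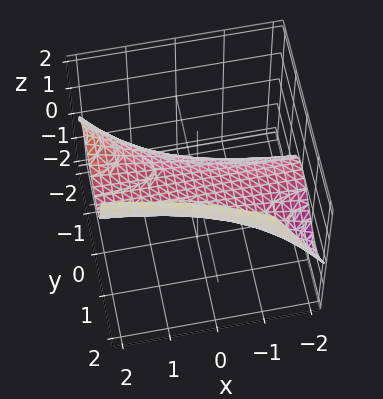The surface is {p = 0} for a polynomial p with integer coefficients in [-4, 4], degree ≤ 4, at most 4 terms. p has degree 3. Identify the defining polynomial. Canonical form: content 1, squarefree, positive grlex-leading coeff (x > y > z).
x*y^2 + y^3 - 2*z

Degree: the shape is more complex than any degree-2 surface, so deg p = 3.
Reading off the gridlines: the visible x-axis segment lies entirely on the surface; it crosses the z-axis at the gridline z = 0; it meets the y-axis at y = 0 (among the integer gridlines).
Fitting integer coefficients to these (and the overall shape) gives p.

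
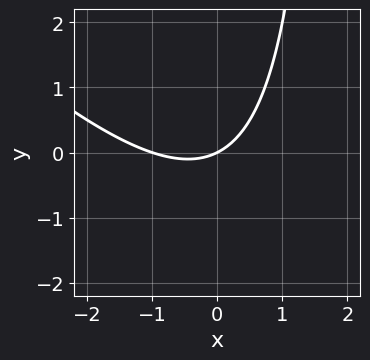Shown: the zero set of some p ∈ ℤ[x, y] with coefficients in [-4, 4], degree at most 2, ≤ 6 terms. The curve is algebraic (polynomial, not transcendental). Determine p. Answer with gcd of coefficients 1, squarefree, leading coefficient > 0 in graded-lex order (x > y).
x^2 + x*y + x - 2*y

(a) deg p = 2. A generic line meets the curve in up to 2 points.
(b) From the visible intercepts: it crosses the y-axis at the gridline y = 0; among the integer gridlines, it crosses the x-axis at x ∈ {-1, 0}.
(c) The integer polynomial consistent with all of this is the stated p.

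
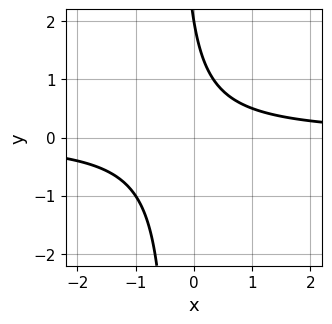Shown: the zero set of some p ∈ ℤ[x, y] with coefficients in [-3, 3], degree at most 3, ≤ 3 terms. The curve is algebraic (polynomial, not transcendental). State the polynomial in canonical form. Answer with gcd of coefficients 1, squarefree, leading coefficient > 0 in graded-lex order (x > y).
deg p = 2.
Checking where it meets the axes: no x-intercept at any integer in the box; it crosses the y-axis at the gridline y = 2.
Together with the visible shape, these determine p as stated.

3*x*y + y - 2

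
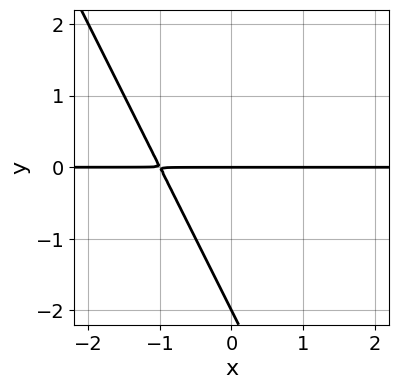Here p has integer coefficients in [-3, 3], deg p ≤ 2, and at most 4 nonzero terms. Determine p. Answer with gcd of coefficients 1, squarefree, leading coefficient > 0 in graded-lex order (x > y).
(a) Degree: a generic line meets the curve in up to 2 points, so deg p = 2.
(b) Checking where it meets the axes: every point of the x-axis in the box is on the curve; the y-axis gridline crossings are at y ∈ {-2, 0}.
(c) The integer polynomial consistent with all of this is the stated p.

2*x*y + y^2 + 2*y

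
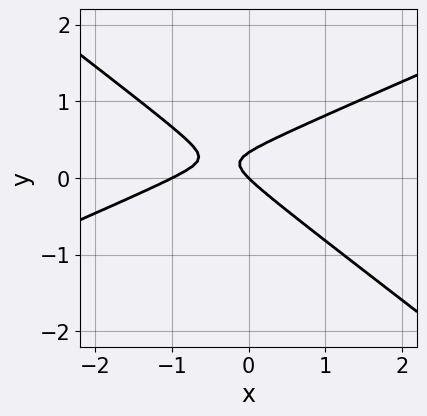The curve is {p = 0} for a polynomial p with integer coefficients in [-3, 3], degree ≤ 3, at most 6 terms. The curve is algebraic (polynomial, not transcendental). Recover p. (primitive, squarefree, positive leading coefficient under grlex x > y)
The degree is 2 — the shape is more complex than any degree-1 curve.
Reading off the gridlines: among the integer gridlines, it crosses the x-axis at x ∈ {-1, 0}; it crosses the y-axis at the gridline y = 0.
Putting this together gives p.

x^2 - x*y - 3*y^2 + x + y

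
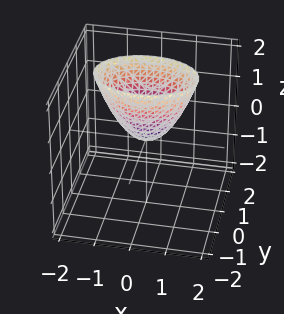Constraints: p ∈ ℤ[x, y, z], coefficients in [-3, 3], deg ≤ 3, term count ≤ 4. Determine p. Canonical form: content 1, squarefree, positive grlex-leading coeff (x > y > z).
First, degree: a single bowl opening along one axis; a quadric, so deg p = 2.
Next, symmetries: it's symmetric under y → −y, forcing even powers of y; it's symmetric under x → −x, forcing even powers of x.
Next, checking where it meets the axes: one z-axis crossing is at z = 0; it crosses the y-axis at the gridline y = 0; one x-axis crossing is at x = 0.
Finally, these observations pin down the coefficients.

x^2 + 2*y^2 - z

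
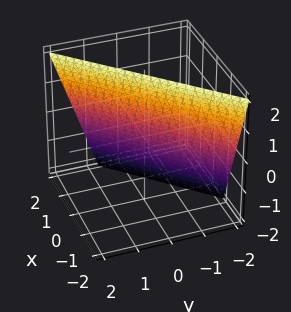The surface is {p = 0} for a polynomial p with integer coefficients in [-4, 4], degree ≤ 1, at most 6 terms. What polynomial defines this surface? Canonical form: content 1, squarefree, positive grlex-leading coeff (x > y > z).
1. Degree: the surface is flat (a plane), so deg p = 1.
2. From the axis intercepts and sections: it meets the z-axis at z = 2 (among the integer gridlines).
3. Together with the visible shape, these determine p as stated.

3*x - 3*y + z - 2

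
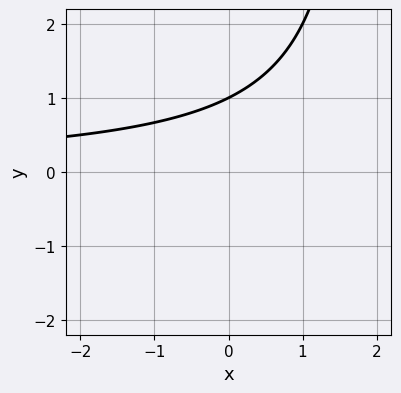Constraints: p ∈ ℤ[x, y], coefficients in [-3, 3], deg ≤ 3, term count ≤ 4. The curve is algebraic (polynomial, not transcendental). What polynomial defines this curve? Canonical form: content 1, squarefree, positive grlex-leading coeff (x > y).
Degree: a generic line meets the curve in up to 2 points, so deg p = 2.
Checking where it meets the axes: it crosses the y-axis at the gridline y = 1; it misses every integer gridline on the x-axis.
These observations pin down the coefficients.

x*y - 2*y + 2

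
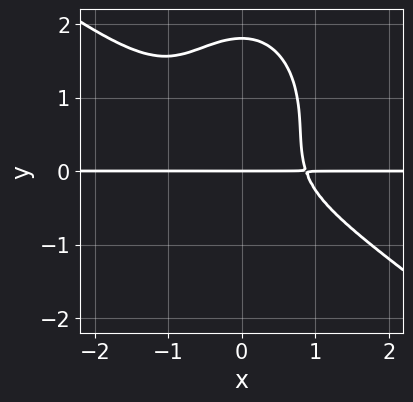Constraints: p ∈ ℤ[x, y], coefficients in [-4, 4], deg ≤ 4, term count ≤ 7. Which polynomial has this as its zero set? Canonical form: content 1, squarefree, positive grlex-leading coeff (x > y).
3*x^3*y + 3*x^2*y^2 + 2*y^4 - 3*y^3 - 2*y

First, degree: no degree-3 curve has this shape, so deg p = 4.
Then, from the visible intercepts: every point of the x-axis in the box is on the curve; one y-axis crossing is at y = 0.
Finally, the integer polynomial consistent with all of this is the stated p.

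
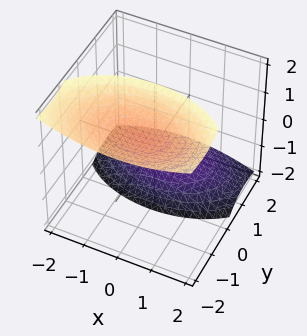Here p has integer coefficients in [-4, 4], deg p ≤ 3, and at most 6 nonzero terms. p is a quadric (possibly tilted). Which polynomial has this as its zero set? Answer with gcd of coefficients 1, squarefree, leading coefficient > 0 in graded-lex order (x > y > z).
x^2 + 2*y^2 + 3*y*z - z^2 + 3

1. The picture has 2 separate pieces. They look like related sheets of one shape, so recover p as a whole.
2. The degree is 2 — no degree-1 surface has this shape.
3. Observable constraints: the surface avoids every integer x-axis point in the box; it misses every integer gridline on the y-axis.
4. Fitting integer coefficients to these (and the overall shape) gives p.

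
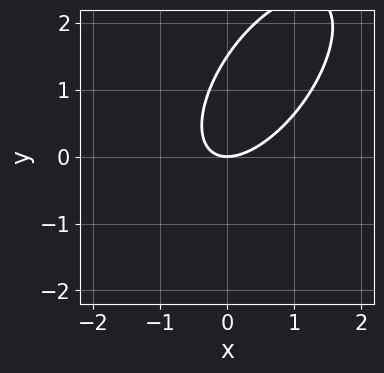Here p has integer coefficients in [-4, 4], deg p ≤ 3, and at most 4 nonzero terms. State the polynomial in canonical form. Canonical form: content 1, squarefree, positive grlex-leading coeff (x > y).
3*x^2 - 3*x*y + 2*y^2 - 3*y

1. The degree is 2 — no degree-1 curve has this shape.
2. Reading off the gridlines: it meets the y-axis at y = 0 (among the integer gridlines); it meets the x-axis at x = 0 (among the integer gridlines).
3. These observations pin down the coefficients.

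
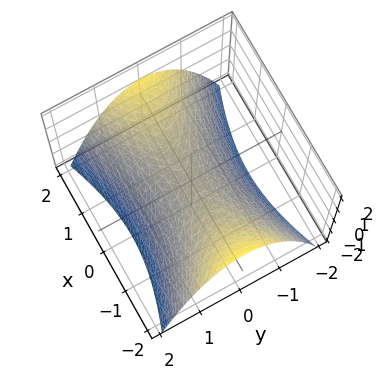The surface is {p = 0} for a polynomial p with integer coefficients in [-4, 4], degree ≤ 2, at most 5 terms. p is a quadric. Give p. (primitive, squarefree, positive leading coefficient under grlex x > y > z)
x^2 - 3*y^2 - 3*z

1. deg p = 2. A hyperbolic paraboloid; a quadric.
2. Symmetries: it's symmetric under y → −y, forcing even powers of y; it's symmetric under x → −x, forcing even powers of x.
3. From the axis intercepts and sections: it meets the x-axis at x = 0 (among the integer gridlines); it crosses the z-axis at the gridline z = 0; it crosses the y-axis at the gridline y = 0.
4. Together with the visible shape, these determine p as stated.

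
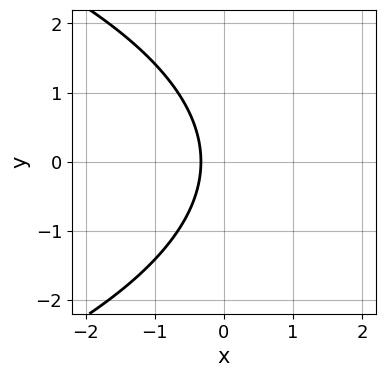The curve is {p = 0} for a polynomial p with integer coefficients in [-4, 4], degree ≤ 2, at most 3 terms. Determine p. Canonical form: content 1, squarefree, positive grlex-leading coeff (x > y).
(a) The degree is 2 — the shape is more complex than any degree-1 curve.
(b) Symmetries: mirror symmetry y ↦ −y ⇒ only even powers of y.
(c) Observable constraints: the curve avoids every integer y-axis point in the box.
(d) Putting this together gives p.

y^2 + 3*x + 1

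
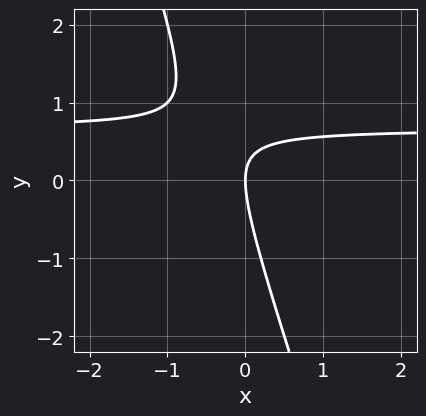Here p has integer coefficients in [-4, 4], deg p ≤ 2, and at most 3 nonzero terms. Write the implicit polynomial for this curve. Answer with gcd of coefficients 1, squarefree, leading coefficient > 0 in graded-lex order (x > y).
3*x*y + y^2 - 2*x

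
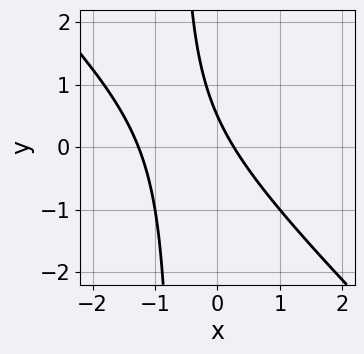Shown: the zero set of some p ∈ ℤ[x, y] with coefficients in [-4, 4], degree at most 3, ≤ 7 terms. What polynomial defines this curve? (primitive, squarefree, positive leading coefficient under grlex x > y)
3*x^2 + 3*x*y + 3*x + 2*y - 1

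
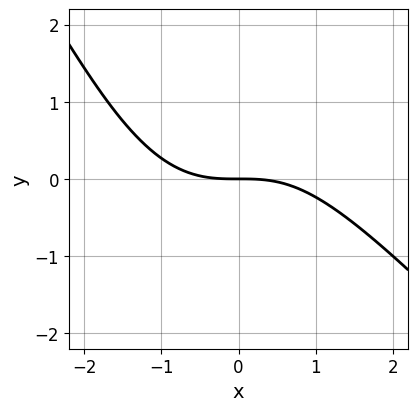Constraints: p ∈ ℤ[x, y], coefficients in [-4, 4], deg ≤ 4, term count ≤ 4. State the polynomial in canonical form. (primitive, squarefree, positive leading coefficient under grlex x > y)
x^3 + x^2*y - y^2 + 3*y

1. deg p = 3.
2. Observable constraints: it meets the x-axis at x = 0 (among the integer gridlines); it meets the y-axis at y = 0 (among the integer gridlines).
3. Putting this together gives p.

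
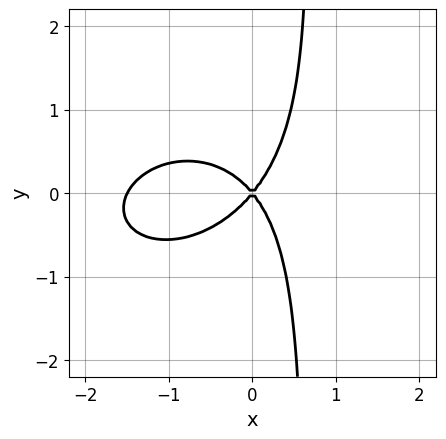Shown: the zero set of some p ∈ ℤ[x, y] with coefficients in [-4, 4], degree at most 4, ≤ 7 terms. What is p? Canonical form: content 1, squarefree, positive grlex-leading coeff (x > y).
2*x^3 - x^2*y + 3*x*y^2 + 3*x^2 - 2*y^2

First, degree: a generic line meets the curve in up to 3 points, so deg p = 3.
Next, from the visible intercepts: it meets the x-axis at x = 0 (among the integer gridlines); it meets the y-axis at y = 0 (among the integer gridlines).
Finally, putting this together gives p.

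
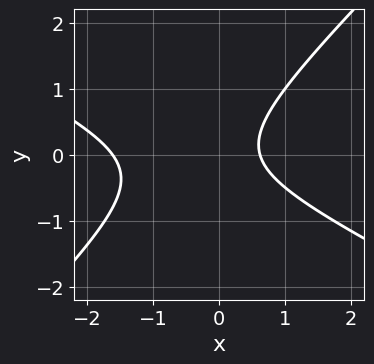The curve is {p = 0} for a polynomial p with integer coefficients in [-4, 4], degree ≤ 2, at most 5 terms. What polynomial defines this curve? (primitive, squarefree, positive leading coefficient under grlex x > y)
First, deg p = 2. No degree-1 curve has this shape.
Next, checking where it meets the axes: it misses every integer gridline on the y-axis.
Finally, the integer polynomial consistent with all of this is the stated p.

x^2 + x*y - 2*y^2 + x - 1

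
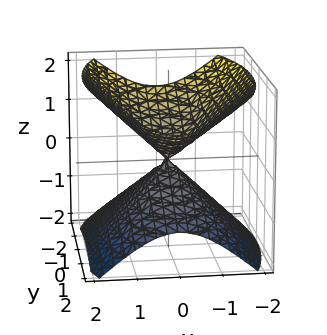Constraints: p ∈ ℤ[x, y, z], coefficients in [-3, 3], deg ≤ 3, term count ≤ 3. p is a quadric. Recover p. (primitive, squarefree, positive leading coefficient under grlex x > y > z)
1. I count 2 distinct pieces.
2. deg p = 2.
3. Symmetries: it's symmetric under z → −z, forcing even powers of z; the y ↦ −y reflection is a symmetry, so y appears only in even powers; it's symmetric under x → −x, forcing even powers of x.
4. Reading off the gridlines: it meets the y-axis at y = 0 (among the integer gridlines); one z-axis crossing is at z = 0; it meets the x-axis at x = 0 (among the integer gridlines).
5. Fitting integer coefficients to these (and the overall shape) gives p.

3*x^2 + y^2 - 3*z^2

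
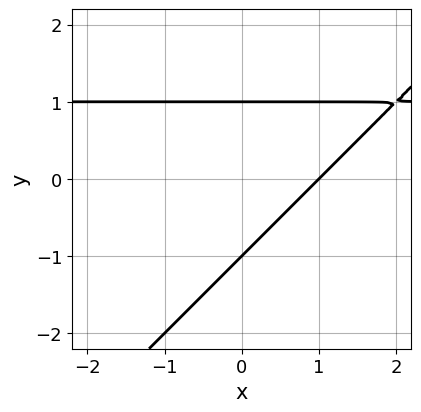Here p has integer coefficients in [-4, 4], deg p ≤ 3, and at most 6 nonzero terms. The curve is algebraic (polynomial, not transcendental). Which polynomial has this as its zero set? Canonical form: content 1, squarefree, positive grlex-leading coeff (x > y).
x*y - y^2 - x + 1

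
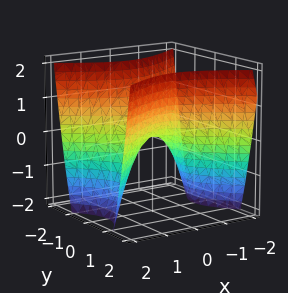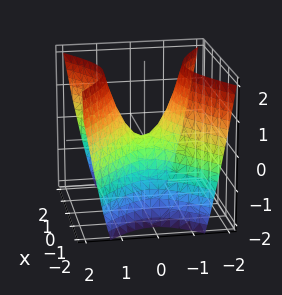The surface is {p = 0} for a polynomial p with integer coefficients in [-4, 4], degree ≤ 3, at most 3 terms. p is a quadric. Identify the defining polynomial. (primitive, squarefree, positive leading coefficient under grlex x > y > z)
The degree is 2 — a saddle surface; a quadric.
Symmetries: the y ↦ −y reflection is a symmetry, so y appears only in even powers; it's symmetric under x → −x, forcing even powers of x.
Checking where it meets the axes: it meets the y-axis at y = 0 (among the integer gridlines); it meets the x-axis at x = 0 (among the integer gridlines).
Assembling these constraints gives the stated polynomial.

2*x^2 - 3*y^2 + 2*z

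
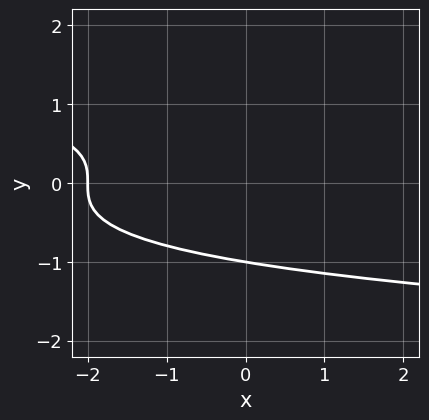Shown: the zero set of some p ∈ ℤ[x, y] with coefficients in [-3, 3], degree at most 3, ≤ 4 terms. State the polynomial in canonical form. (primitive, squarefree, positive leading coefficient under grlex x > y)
2*y^3 + x + 2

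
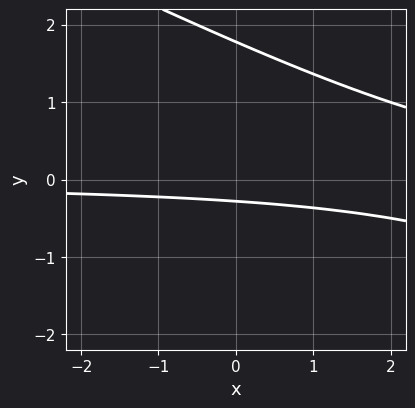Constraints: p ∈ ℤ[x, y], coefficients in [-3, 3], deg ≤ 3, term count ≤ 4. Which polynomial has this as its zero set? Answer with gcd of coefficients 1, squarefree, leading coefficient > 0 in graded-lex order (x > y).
x*y + 2*y^2 - 3*y - 1

First, the degree is 2 — the shape is more complex than any degree-1 curve.
Next, from the axis intercepts and sections: the curve avoids every integer x-axis point in the box.
Finally, together with the visible shape, these determine p as stated.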